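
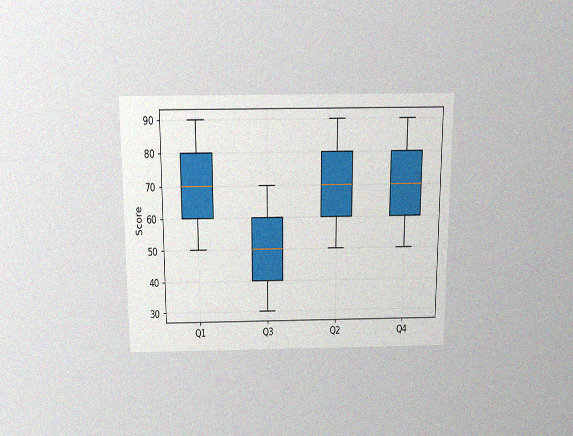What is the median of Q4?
70

The chart is viewed slightly from above, with some photo noise. The median line in the Q4 box sits at 70.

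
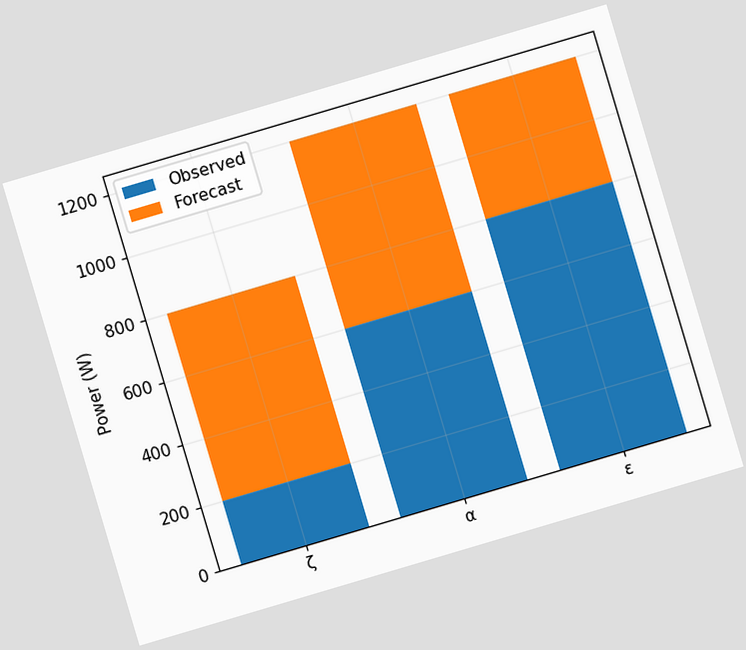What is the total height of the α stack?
The chart is tilted about 17° counter-clockwise. The α stack's top reaches 1200W on the y-axis.

1200W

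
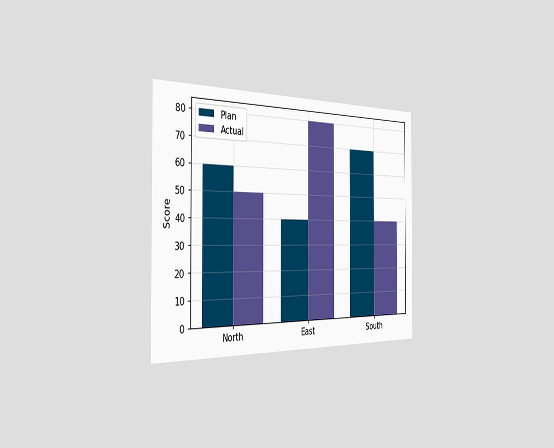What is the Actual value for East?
80

The chart is viewed slightly from the left. The Actual bar at East reaches 80 on the y-axis.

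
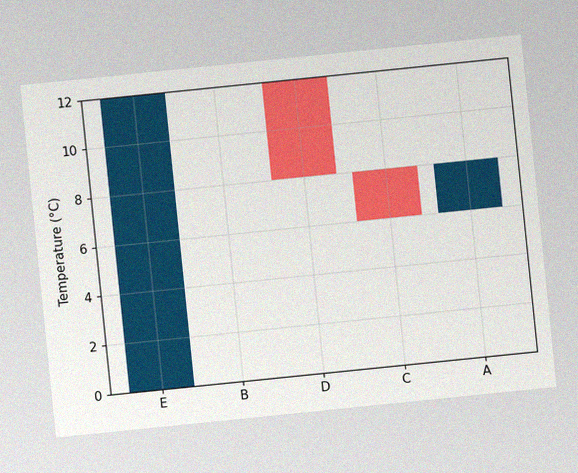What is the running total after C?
The chart is tilted about 6° counter-clockwise, with some photo noise. After C the running total reaches 6°C.

6°C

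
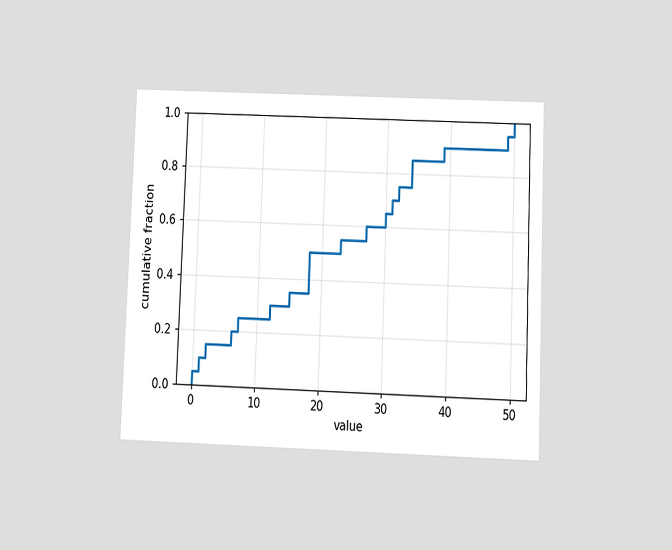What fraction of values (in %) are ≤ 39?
The chart is tilted about 2° clockwise and viewed at a slight angle. At x=39 the ECDF step is at 90%.

90%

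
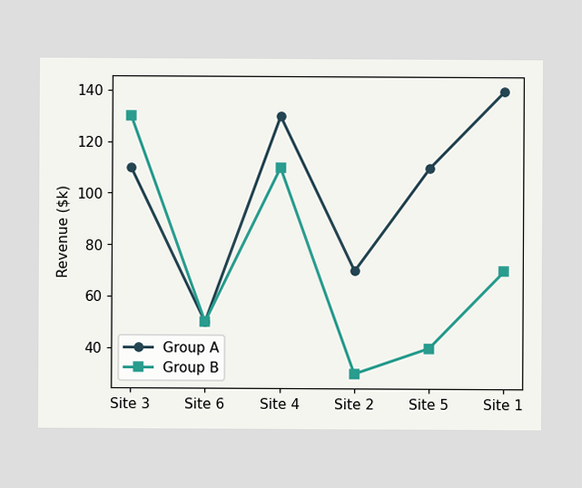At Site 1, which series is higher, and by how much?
At Site 1, Group A sits above the other line by $70k.

Group A, by $70k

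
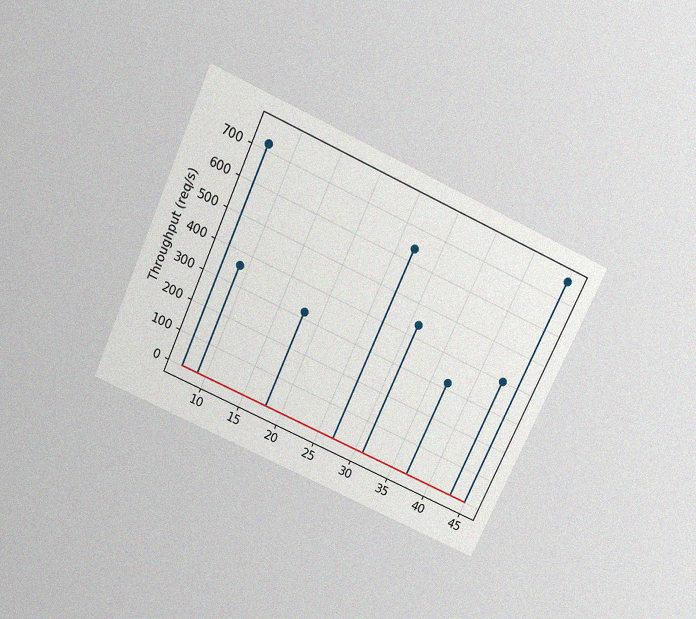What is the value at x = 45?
760req/s

The chart is tilted about 25° clockwise and viewed slightly from above, with some photo noise. The stem at x=45 reaches 760req/s.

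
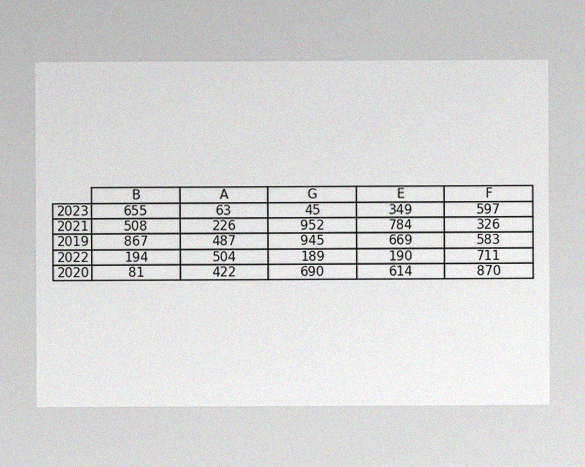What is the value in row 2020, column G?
690

The image has some photo noise and uneven lighting. The (2020, G) cell reads 690.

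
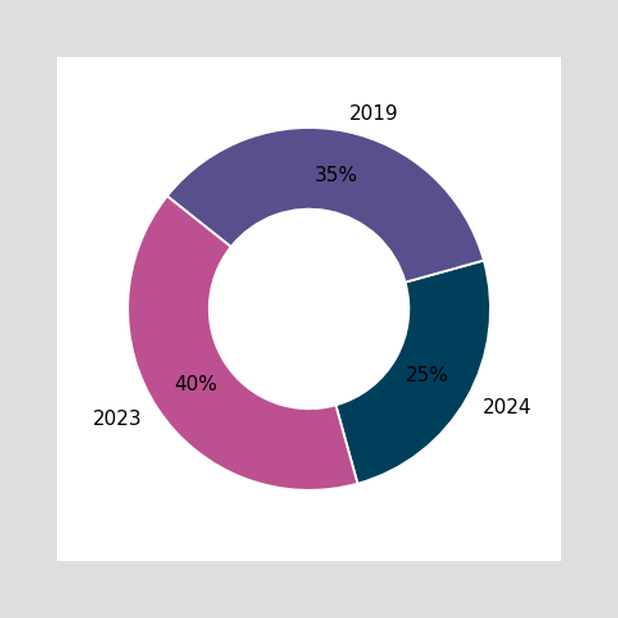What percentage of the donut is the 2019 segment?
35%

The 2019 segment takes up 35% of the ring.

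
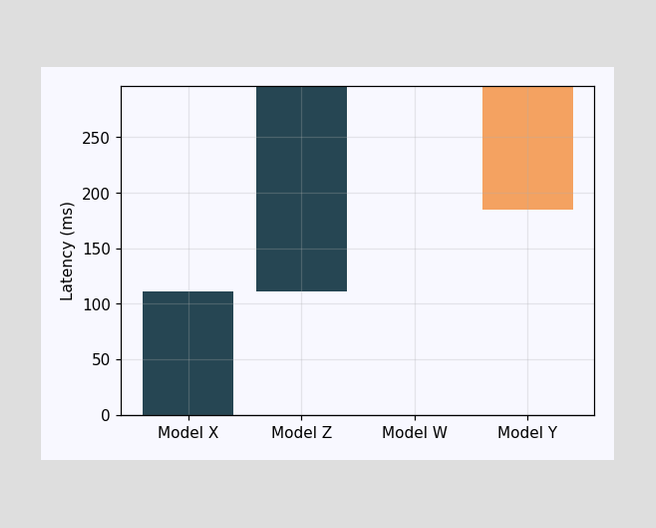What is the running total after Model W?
After Model W the running total reaches 296ms.

296ms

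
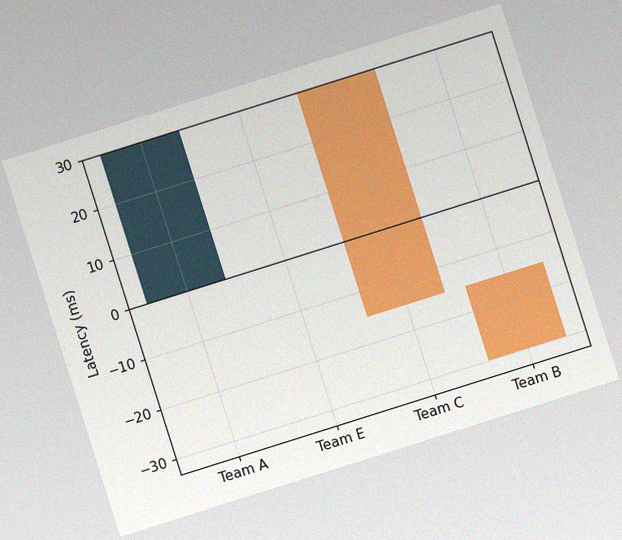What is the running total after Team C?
-15ms

The chart is tilted about 18° counter-clockwise, with some photo noise. After Team C the running total reaches -15ms.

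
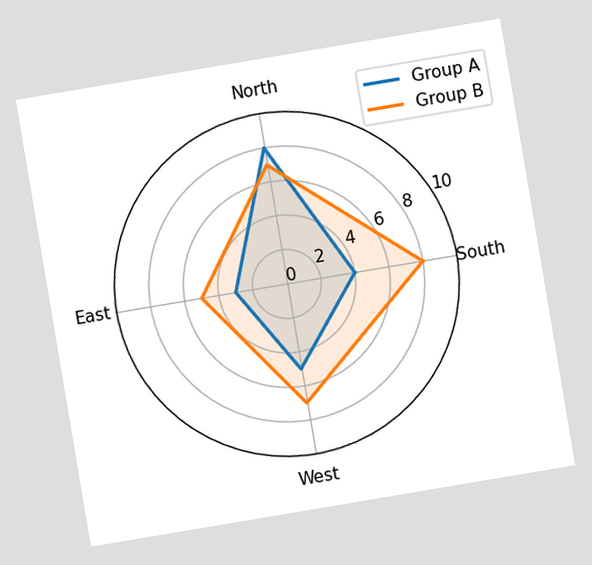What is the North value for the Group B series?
The chart is tilted about 10° counter-clockwise. On the North axis, Group B reaches 7.

7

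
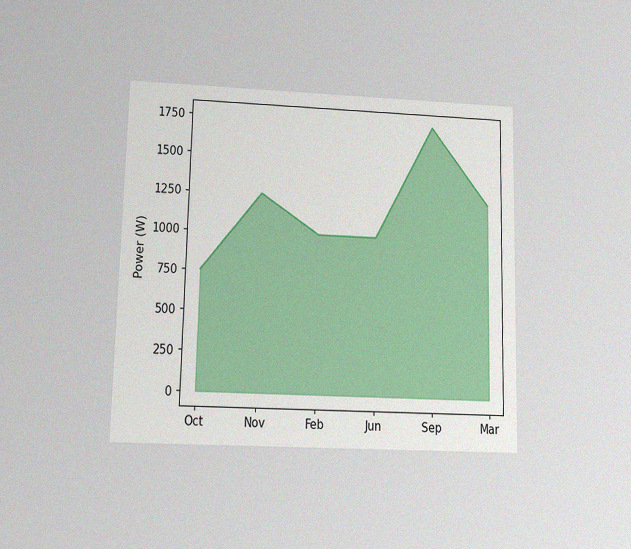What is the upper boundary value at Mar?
The chart is viewed at a slight angle, with some photo noise. At Mar the upper boundary is at 1250W.

1250W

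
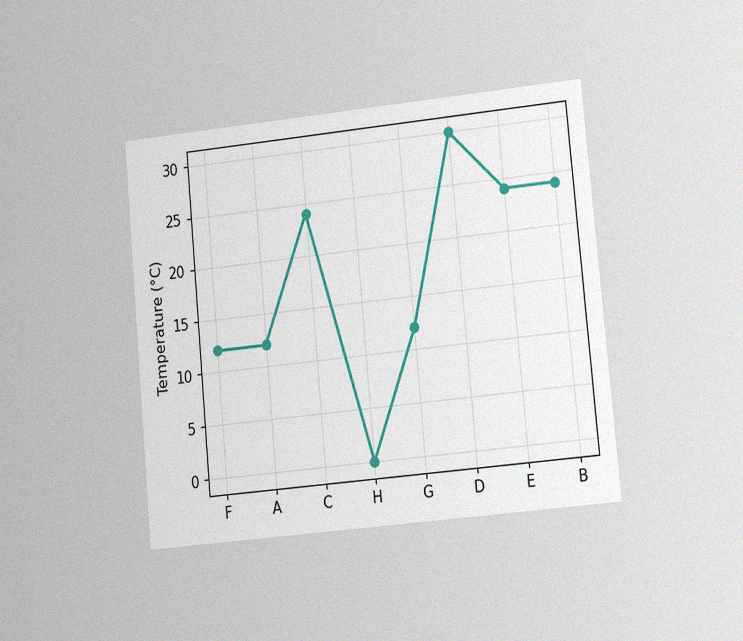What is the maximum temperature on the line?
30°C

The chart is tilted about 5° counter-clockwise and viewed at a slight angle, with some photo noise. The highest point is at D, and reading across to the y-axis gives 30°C.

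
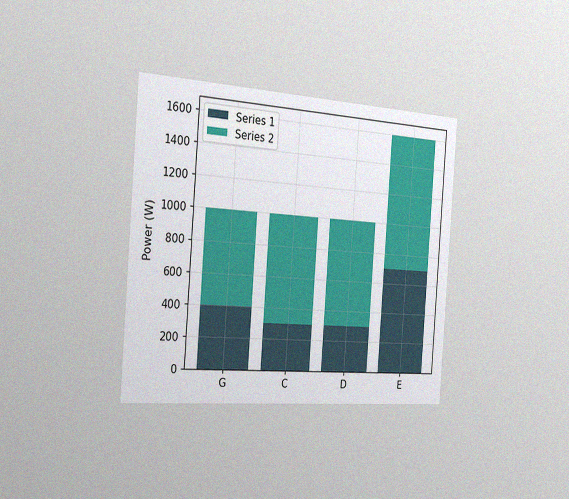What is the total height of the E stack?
1600W

The chart is tilted about 4° clockwise and viewed slightly from the left, with some photo noise. The E stack's top reaches 1600W on the y-axis.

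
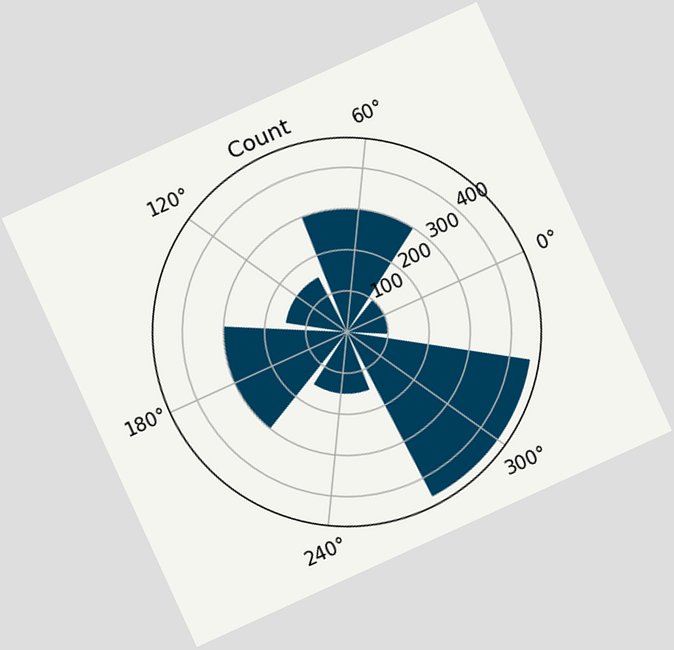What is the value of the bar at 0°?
100

The chart is tilted about 24° counter-clockwise. The bar at 0° reaches 100 on the radial axis.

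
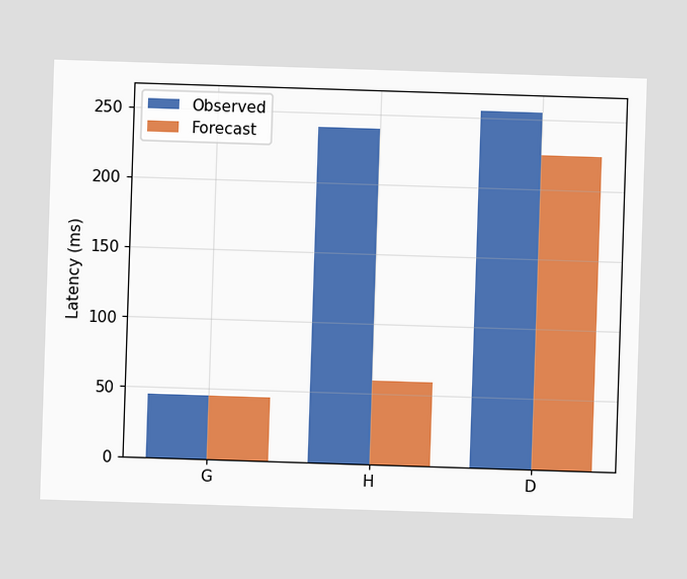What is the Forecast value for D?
225ms

The Forecast bar at D reaches 225ms on the y-axis.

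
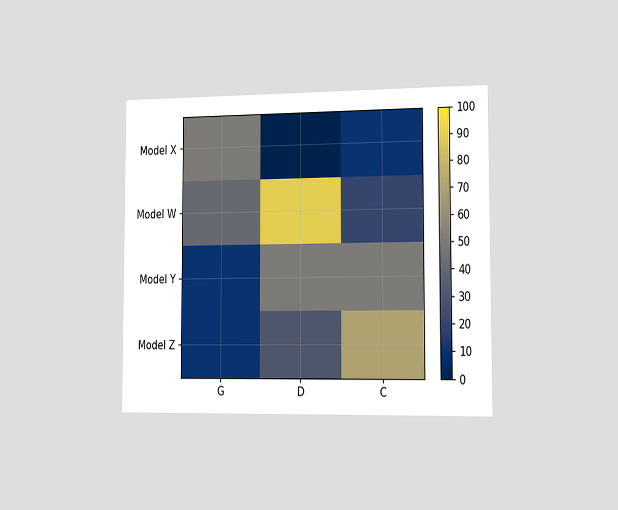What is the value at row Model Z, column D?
The chart is viewed slightly from the right. Matching cell (Model Z, D) against the colorbar gives 30.

30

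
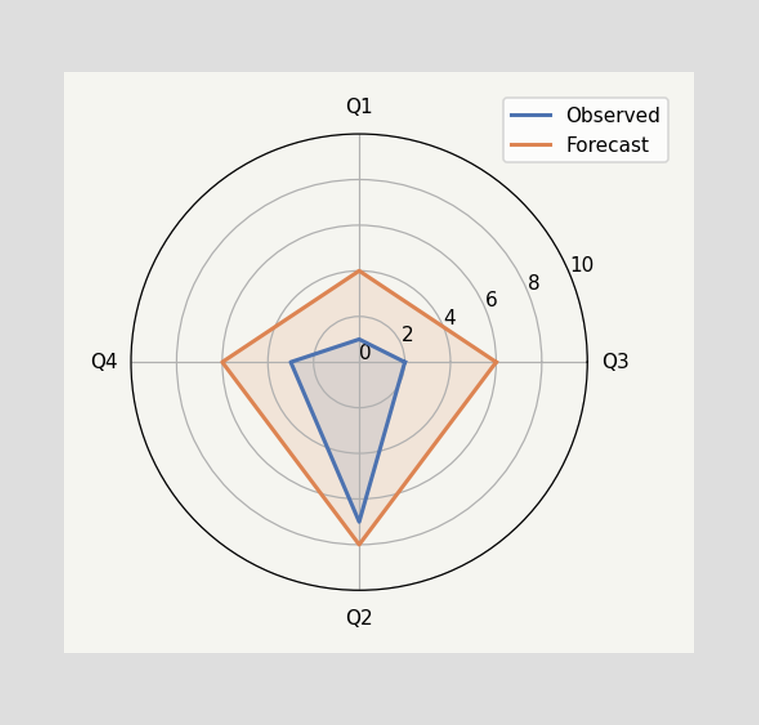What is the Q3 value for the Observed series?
On the Q3 axis, Observed reaches 2.

2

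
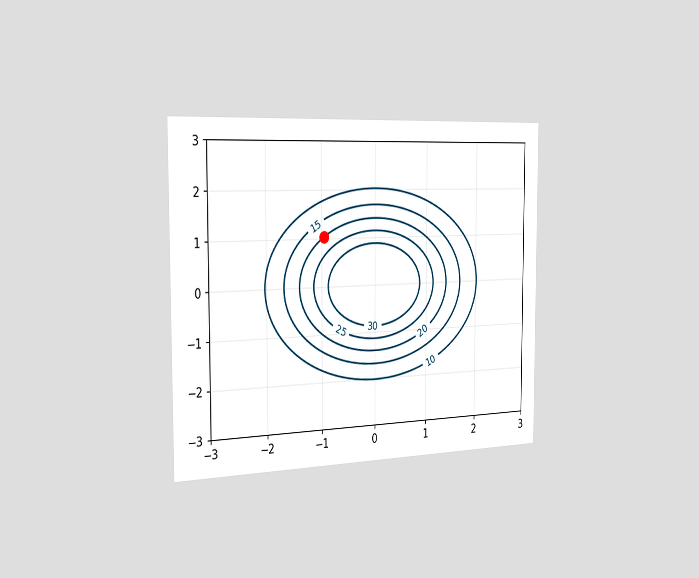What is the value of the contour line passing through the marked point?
20

The chart is viewed slightly from the left. The marked point sits on the contour labelled 20.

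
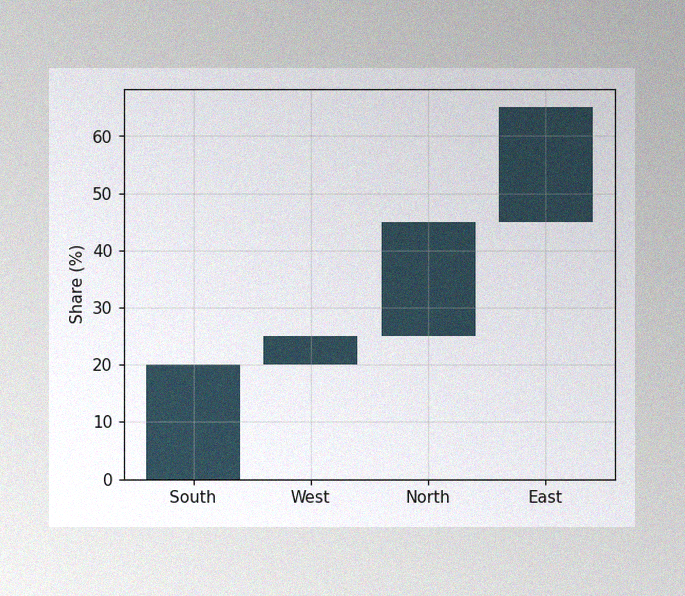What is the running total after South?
20%

The image has some photo noise and uneven lighting. After South the running total reaches 20%.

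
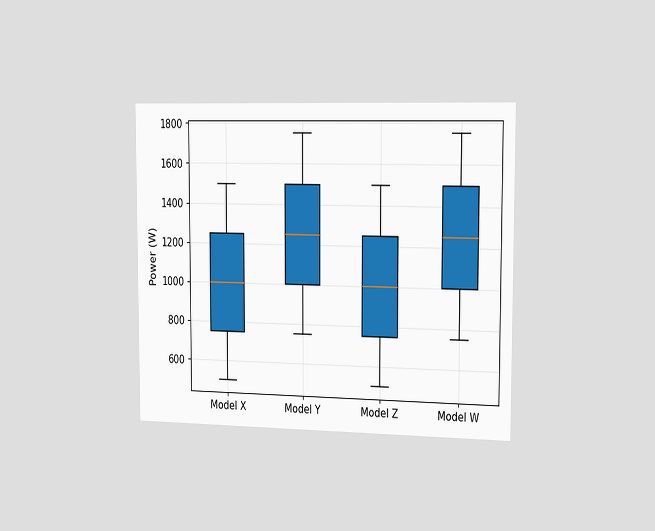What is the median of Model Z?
1000W

The chart is viewed slightly from the right. The median line in the Model Z box sits at 1000W.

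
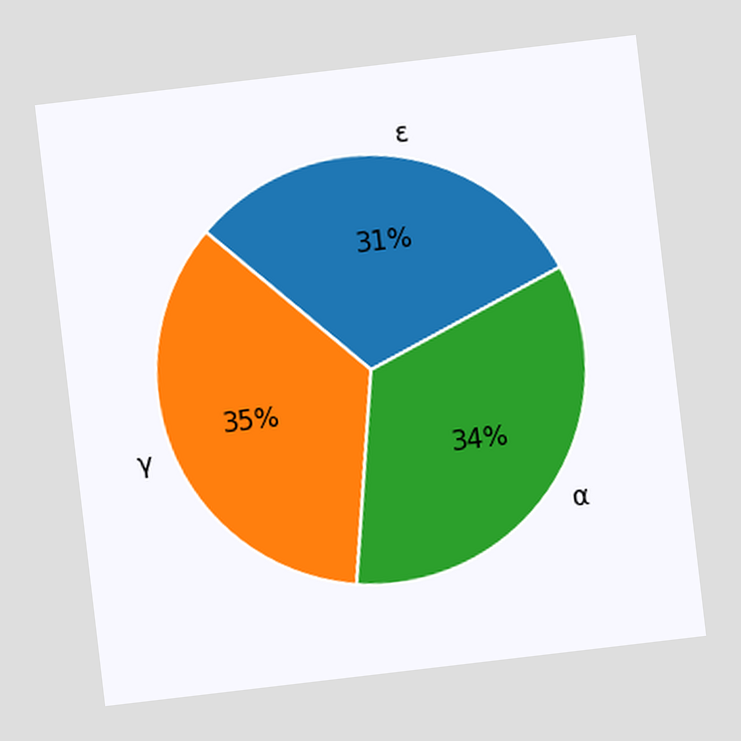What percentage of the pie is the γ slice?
The chart is tilted about 7° counter-clockwise. The γ slice takes up 35% of the pie.

35%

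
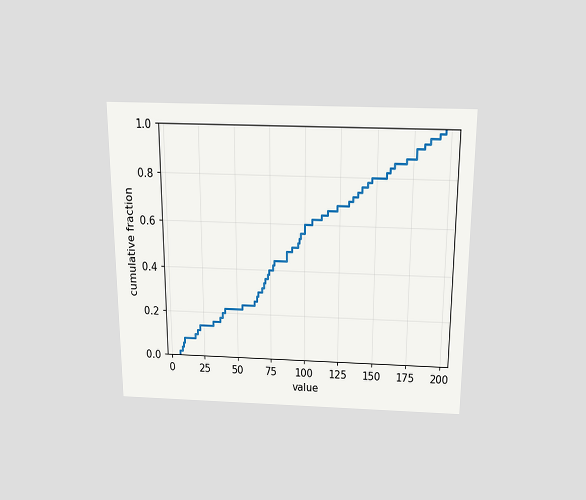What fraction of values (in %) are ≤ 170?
The chart is viewed slightly from above. At x=170 the ECDF step is at 88%.

88%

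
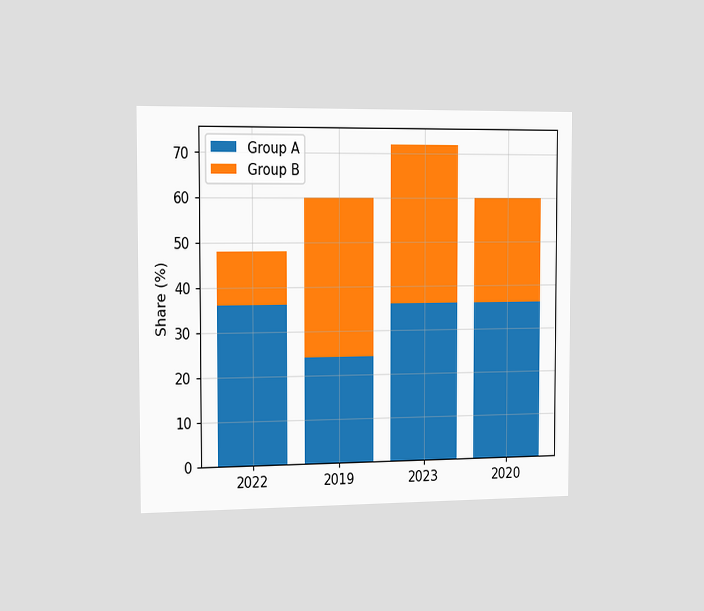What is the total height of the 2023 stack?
72%

The chart is viewed slightly from the left. The 2023 stack's top reaches 72% on the y-axis.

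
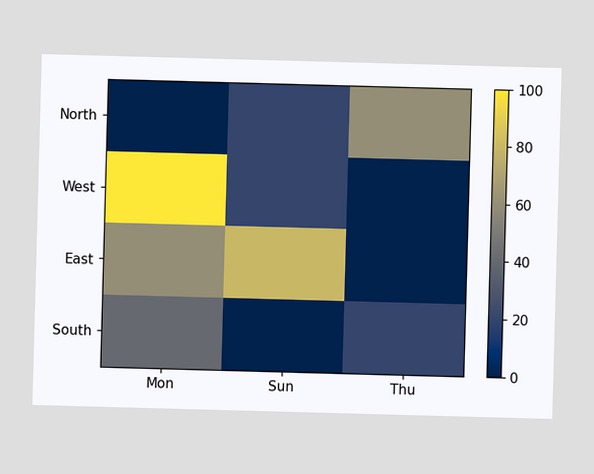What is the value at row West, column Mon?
100

Matching cell (West, Mon) against the colorbar gives 100.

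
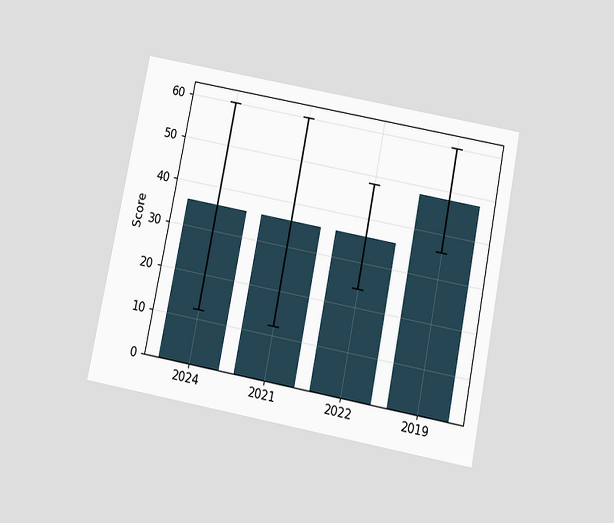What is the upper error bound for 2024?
60

The chart is tilted about 11° clockwise and viewed slightly from below. The 2024 bar's upper whisker reaches 60.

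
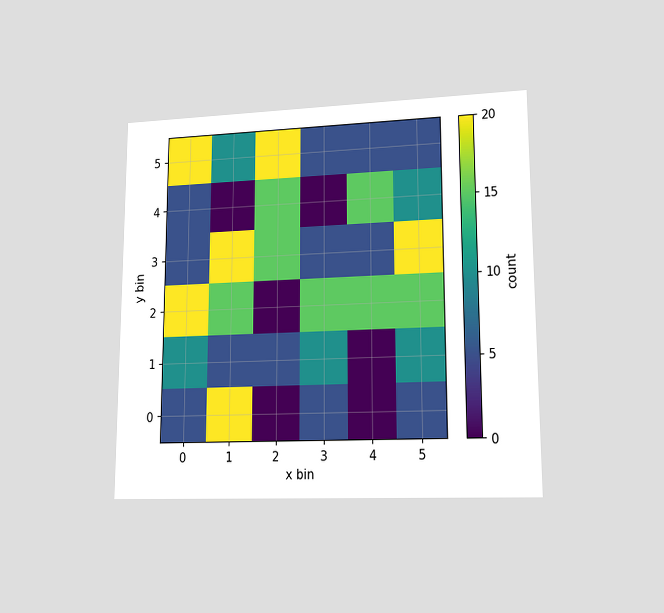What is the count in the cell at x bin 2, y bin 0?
0

The chart is viewed at a slight angle. Matching the cell (2, 0) against the colorbar gives 0.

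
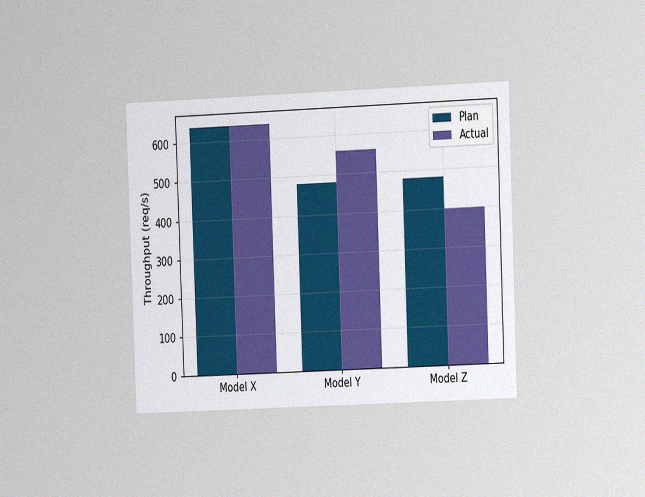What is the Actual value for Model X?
The chart is tilted about 2° counter-clockwise and viewed at a slight angle, with some photo noise. The Actual bar at Model X reaches 640req/s on the y-axis.

640req/s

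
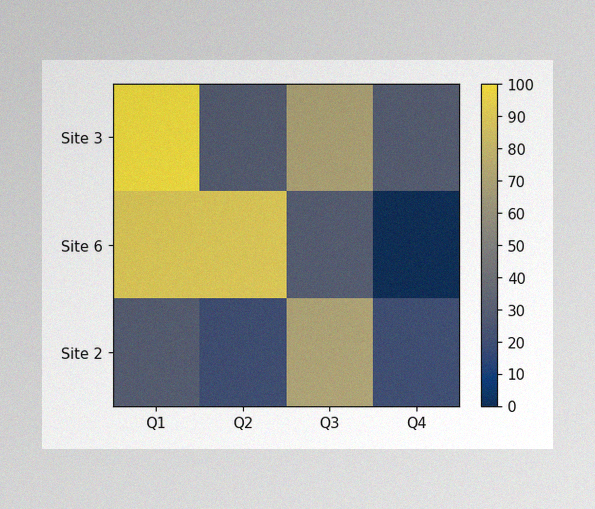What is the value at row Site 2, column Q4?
The image has some photo noise and uneven lighting. Matching cell (Site 2, Q4) against the colorbar gives 20.

20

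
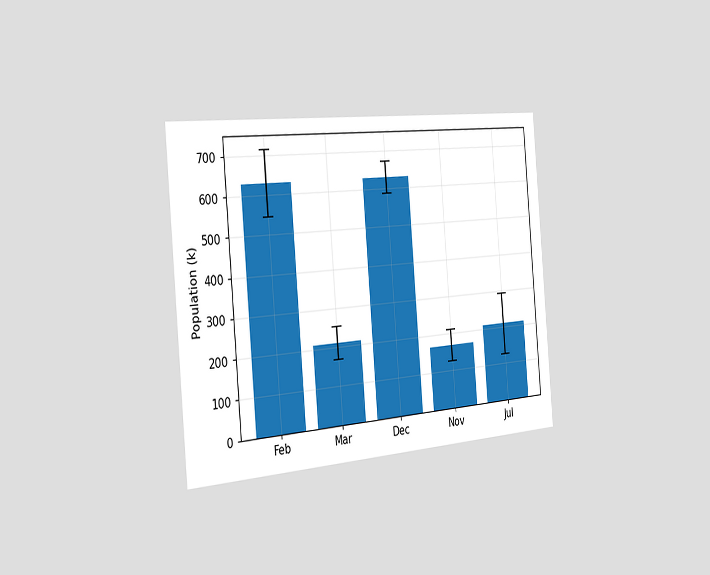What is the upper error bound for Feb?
The chart is tilted about 5° counter-clockwise and viewed slightly from the left. The Feb bar's upper whisker reaches 714k.

714k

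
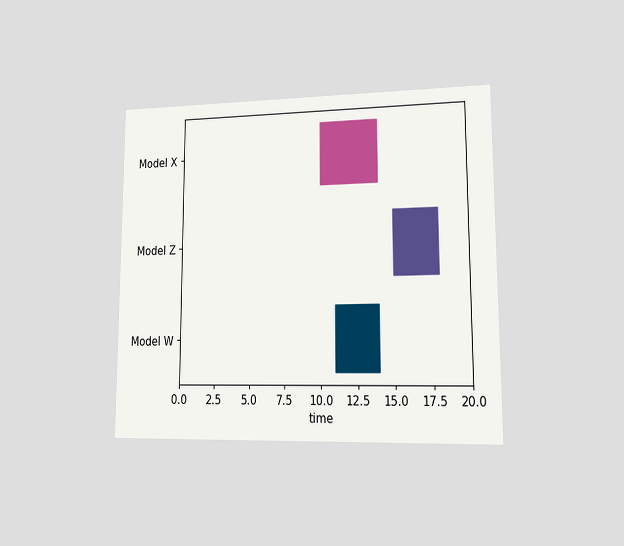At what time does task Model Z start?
15

The chart is viewed at a slight angle. The Model Z bar begins at t=15.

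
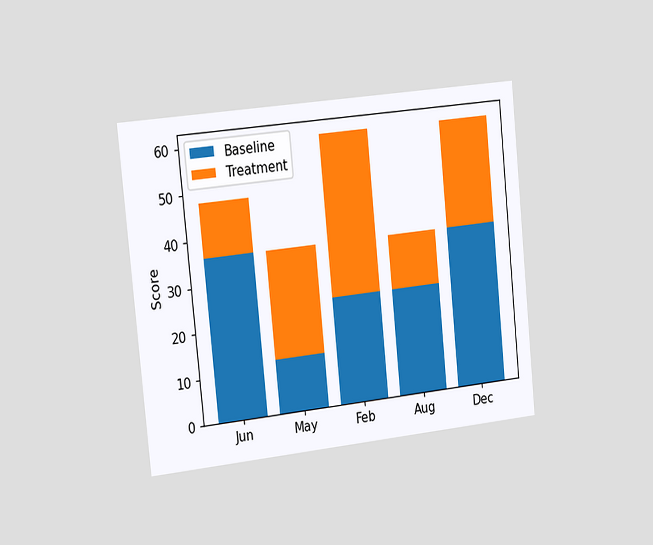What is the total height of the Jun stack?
The chart is tilted about 6° counter-clockwise and viewed slightly from the left. The Jun stack's top reaches 48 on the y-axis.

48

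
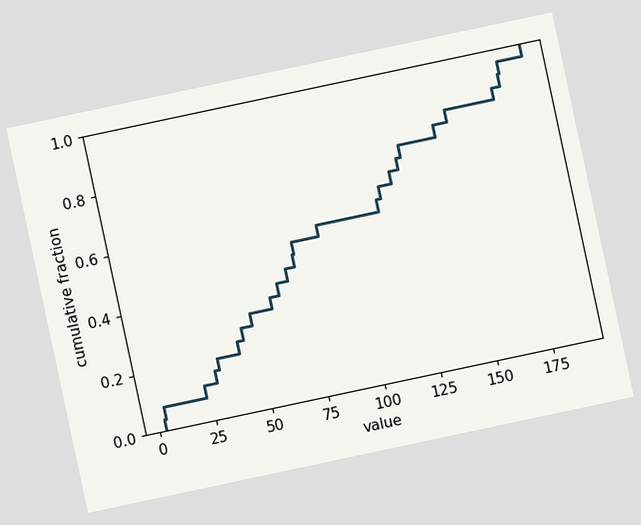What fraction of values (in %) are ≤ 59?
The chart is tilted about 12° counter-clockwise. At x=59 the ECDF step is at 36%.

36%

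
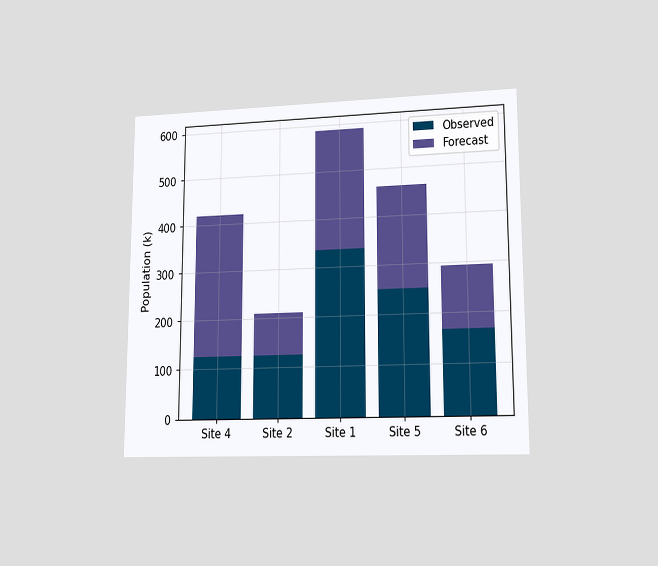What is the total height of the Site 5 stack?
The chart is viewed at a slight angle. The Site 5 stack's top reaches 462k on the y-axis.

462k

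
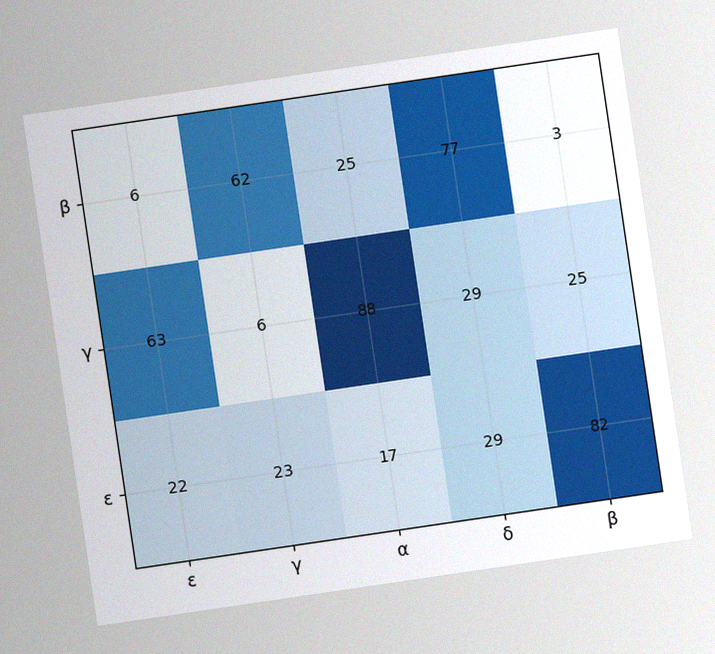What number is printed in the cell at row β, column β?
The chart is tilted about 8° counter-clockwise, with some photo noise. The (β, β) cell reads 3.

3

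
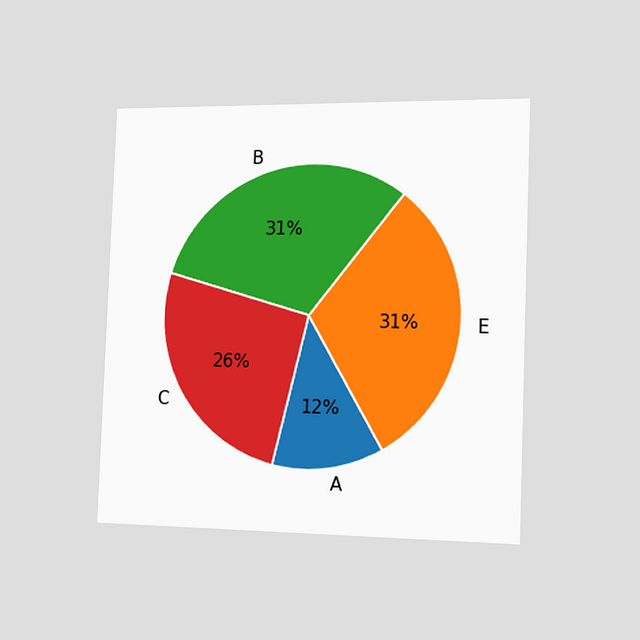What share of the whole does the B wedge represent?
The chart is tilted about 2° clockwise and viewed slightly from the right. The B slice takes up 31% of the pie.

31%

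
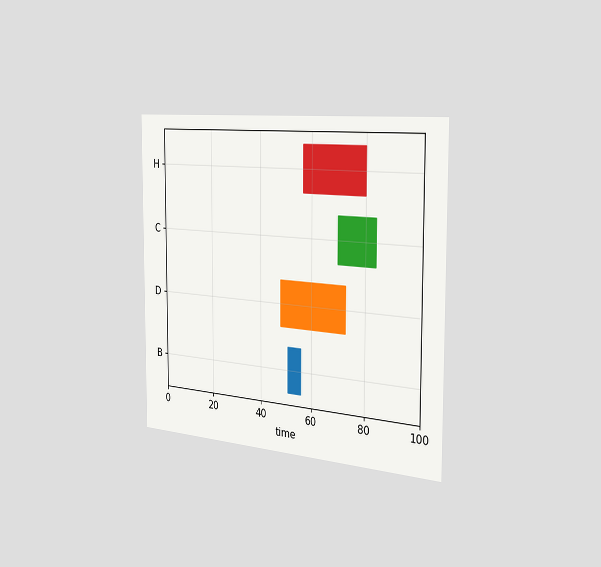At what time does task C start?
The chart is viewed slightly from the right. The C bar begins at t=70.

70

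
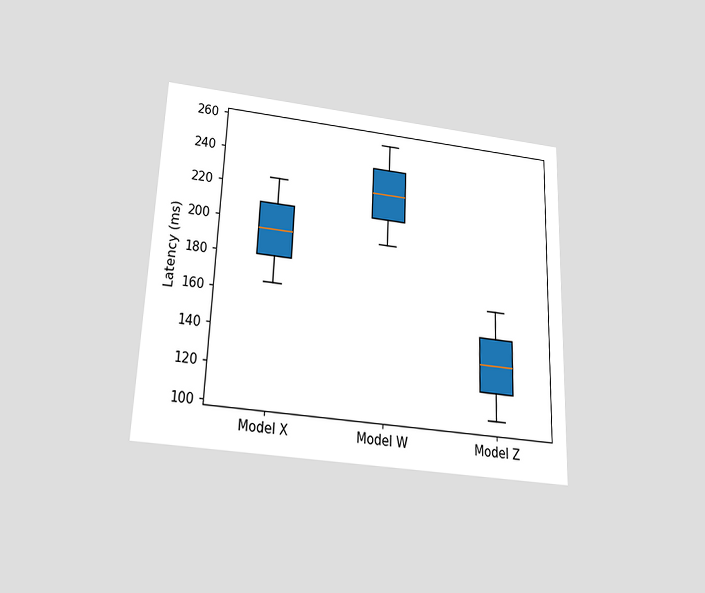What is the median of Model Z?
The chart is tilted about 2° clockwise and viewed slightly from below. The median line in the Model Z box sits at 135ms.

135ms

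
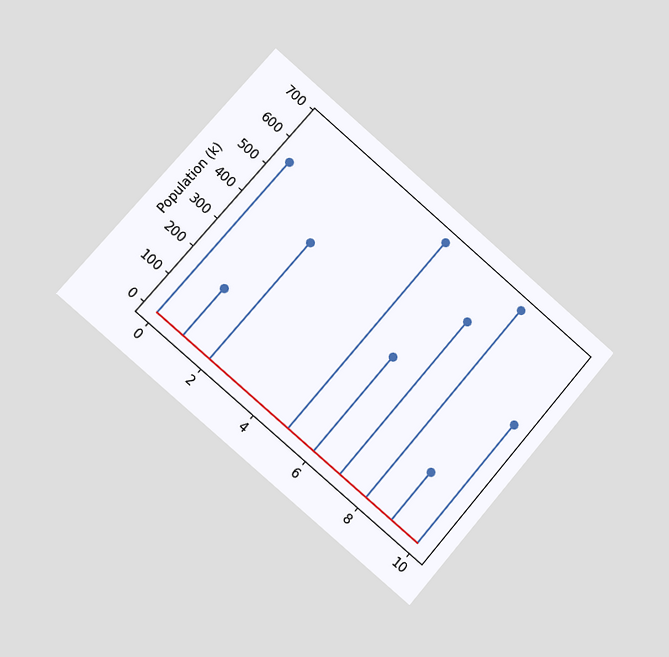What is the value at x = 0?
546k

The chart is tilted about 41° clockwise and viewed at a slight angle. The stem at x=0 reaches 546k.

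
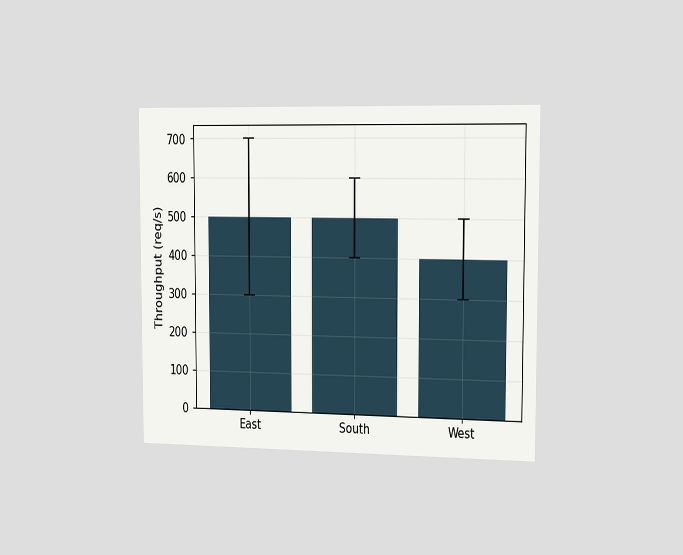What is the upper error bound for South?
The chart is viewed slightly from the right. The South bar's upper whisker reaches 600req/s.

600req/s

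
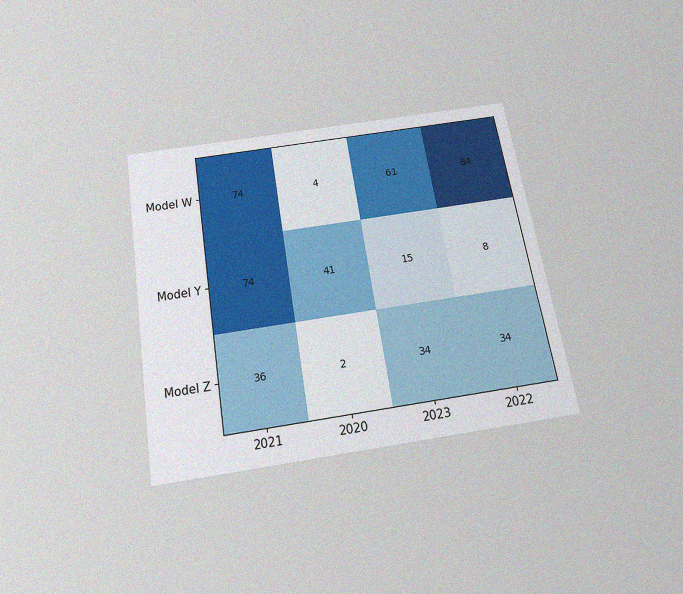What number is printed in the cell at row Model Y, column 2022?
The chart is tilted about 9° counter-clockwise and viewed slightly from below, with some photo noise. The (Model Y, 2022) cell reads 8.

8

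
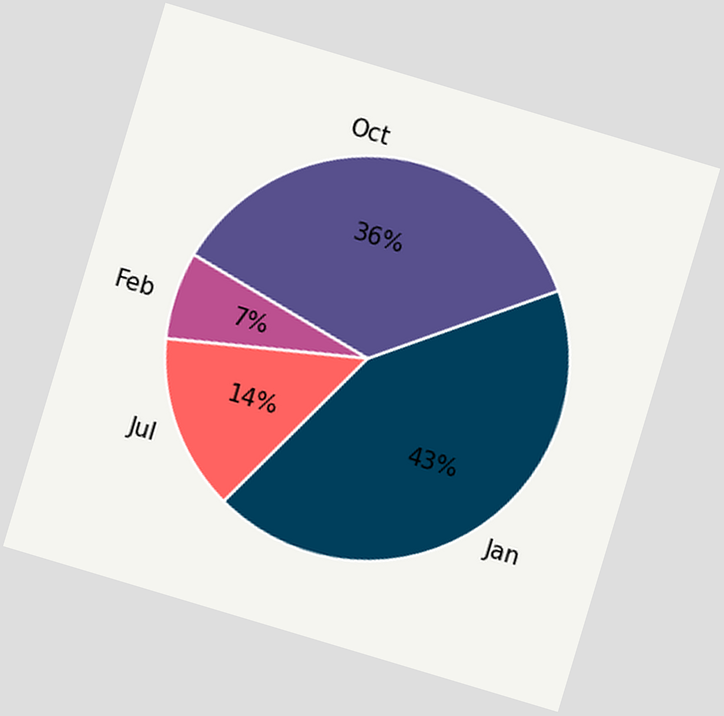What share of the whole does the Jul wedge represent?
14%

The chart is tilted about 17° clockwise. The Jul slice takes up 14% of the pie.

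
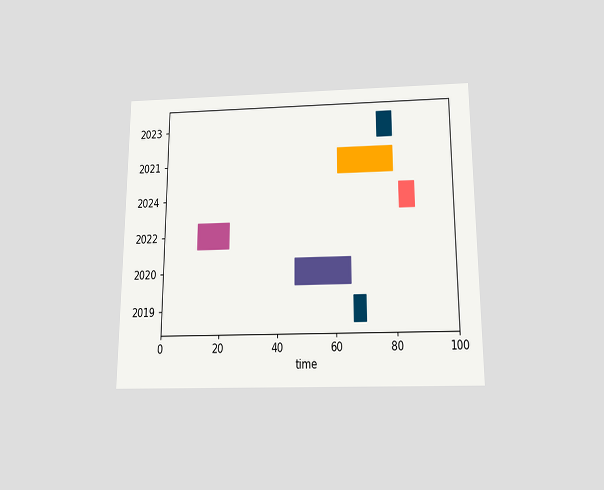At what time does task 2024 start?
82

The chart is viewed slightly from below. The 2024 bar begins at t=82.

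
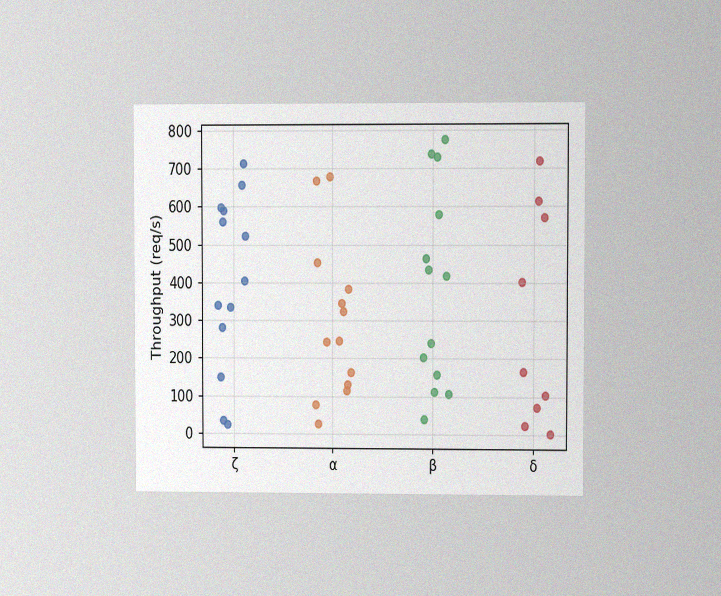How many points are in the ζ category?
13

The chart is viewed at a slight angle, with some photo noise. Counting the markers in the ζ column gives 13.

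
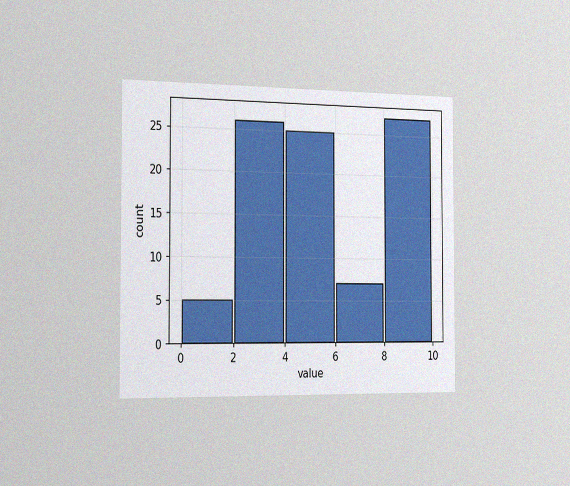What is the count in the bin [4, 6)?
The chart is viewed slightly from the left, with some photo noise. The [4, 6) bin has height 25.

25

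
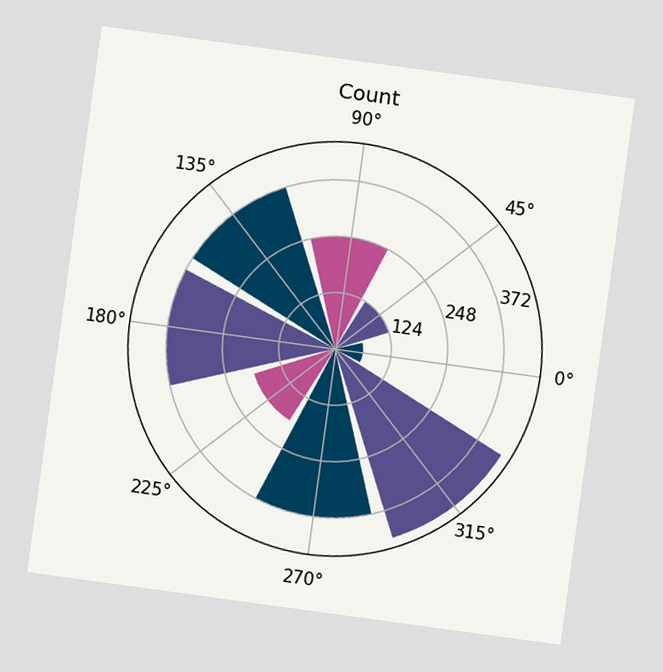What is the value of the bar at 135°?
The chart is tilted about 8° clockwise. The bar at 135° reaches 372 on the radial axis.

372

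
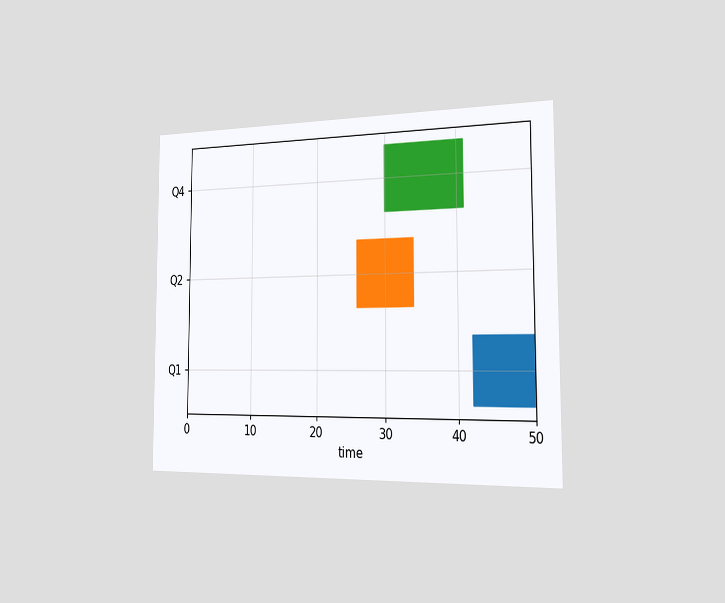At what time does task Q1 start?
The chart is viewed slightly from the right. The Q1 bar begins at t=42.

42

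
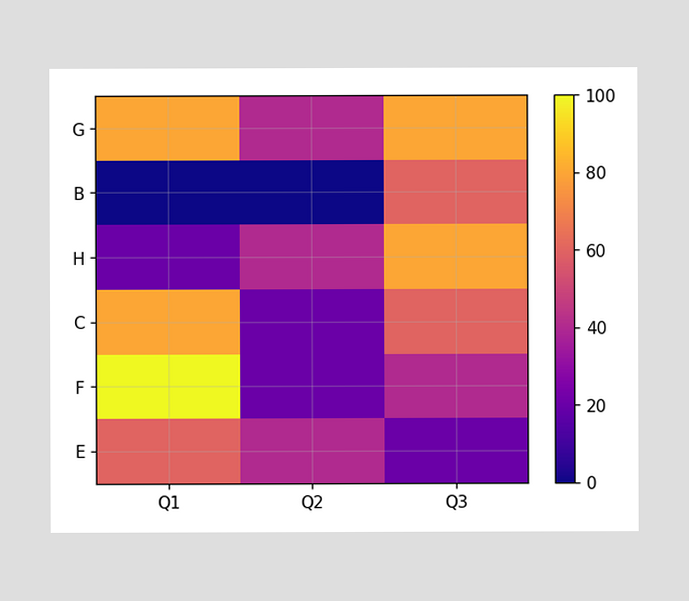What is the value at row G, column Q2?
40

Matching cell (G, Q2) against the colorbar gives 40.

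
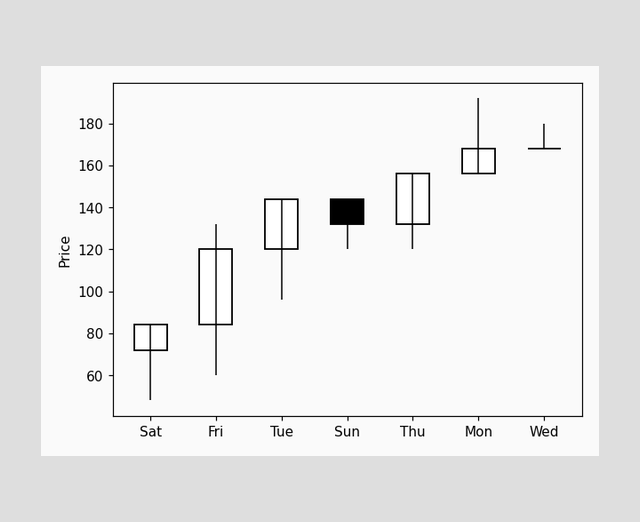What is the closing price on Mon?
168

The Mon candle closes at 168.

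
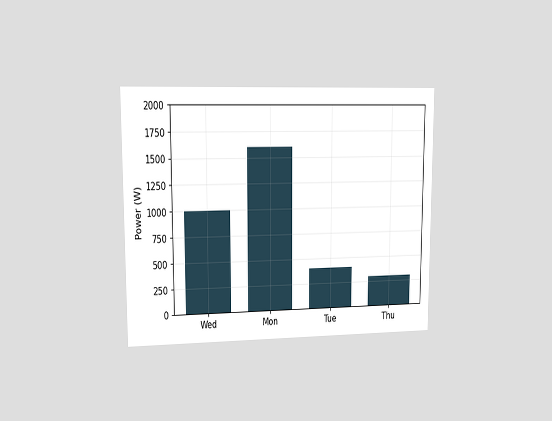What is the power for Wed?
The chart is viewed at a slight angle. Reading along the chart's y-axis, the Wed bar reaches 1000W.

1000W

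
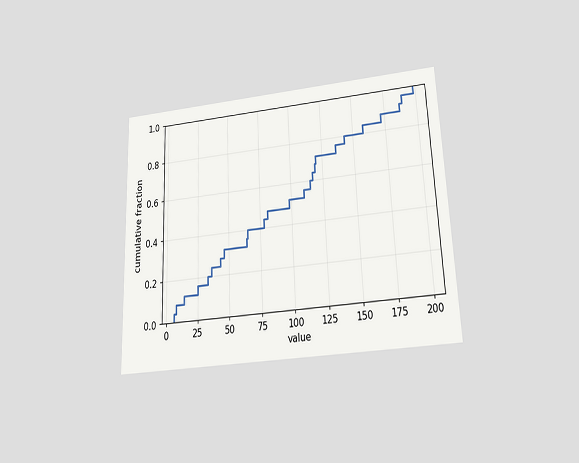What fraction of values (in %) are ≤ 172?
The chart is tilted about 2° counter-clockwise and viewed slightly from below. At x=172 the ECDF step is at 88%.

88%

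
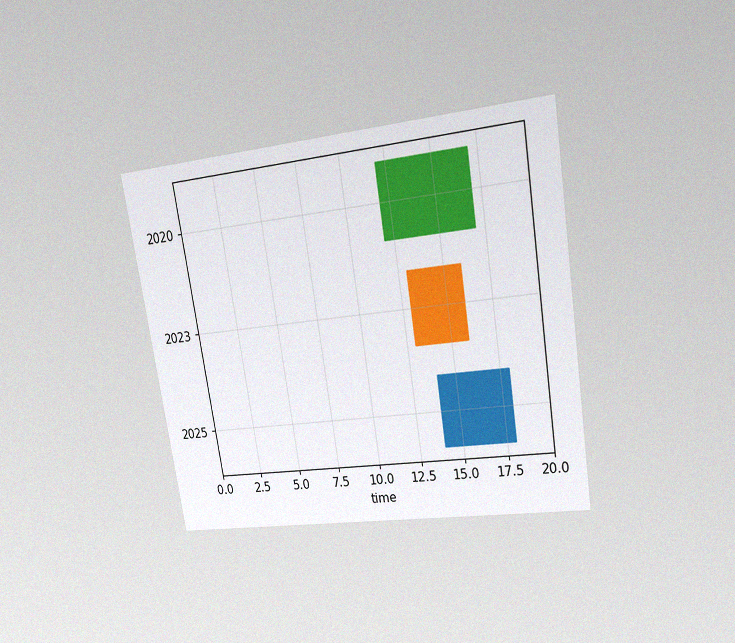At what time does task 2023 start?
The chart is tilted about 9° counter-clockwise and viewed at a slight angle, with some photo noise. The 2023 bar begins at t=13.

13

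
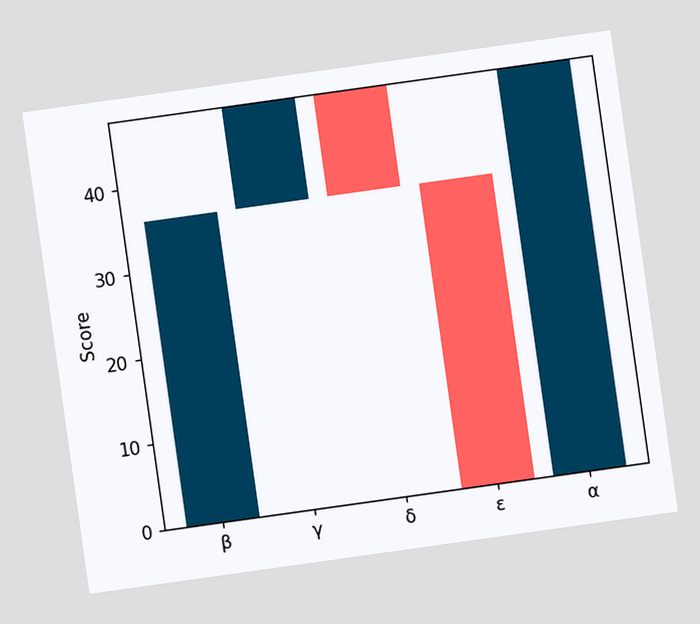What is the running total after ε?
0

The chart is tilted about 8° counter-clockwise. After ε the running total reaches 0.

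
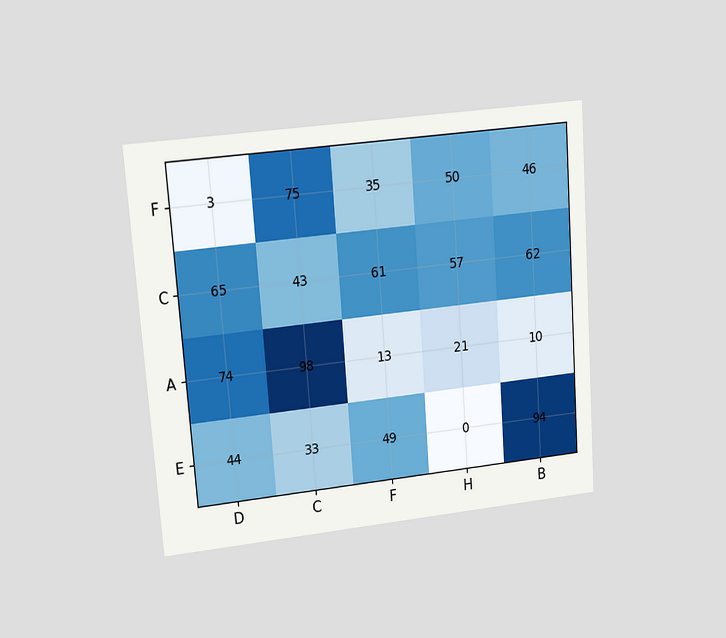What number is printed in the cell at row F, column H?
50

The chart is tilted about 4° counter-clockwise and viewed at a slight angle. The (F, H) cell reads 50.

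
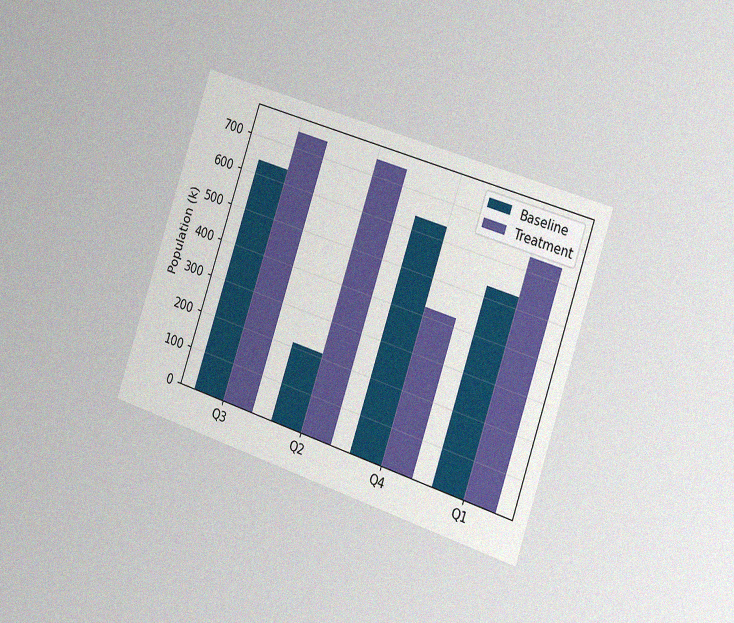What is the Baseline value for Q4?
636k

The chart is tilted about 19° clockwise and viewed slightly from the right, with some photo noise. The Baseline bar at Q4 reaches 636k on the y-axis.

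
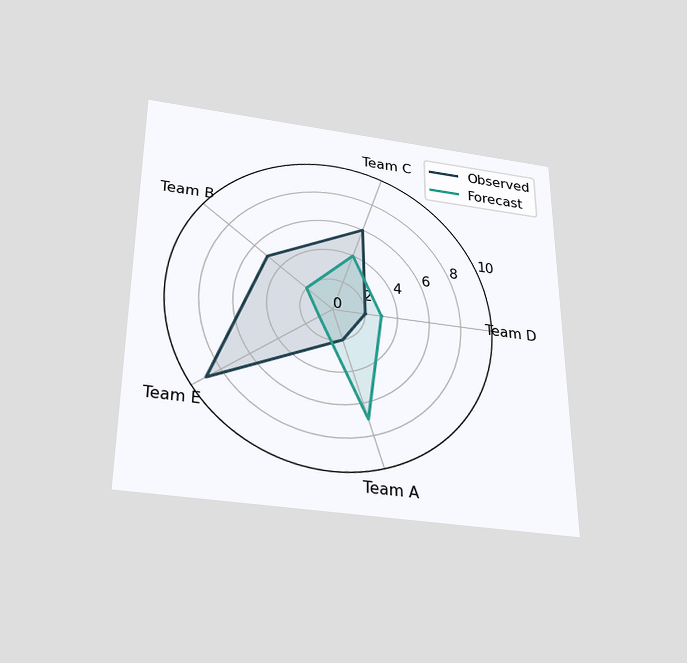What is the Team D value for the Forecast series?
3

The chart is viewed slightly from below. On the Team D axis, Forecast reaches 3.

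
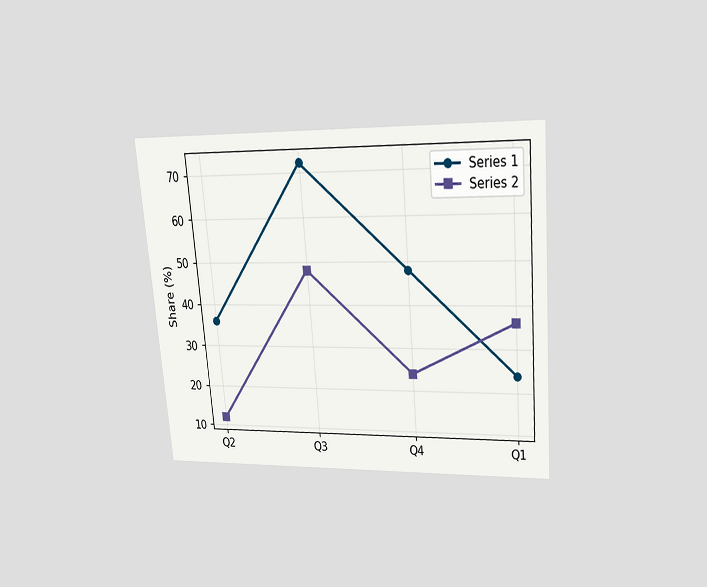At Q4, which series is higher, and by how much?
Series 1, by 24%

The chart is tilted about 5° counter-clockwise and viewed slightly from above. At Q4, Series 1 sits above the other line by 24%.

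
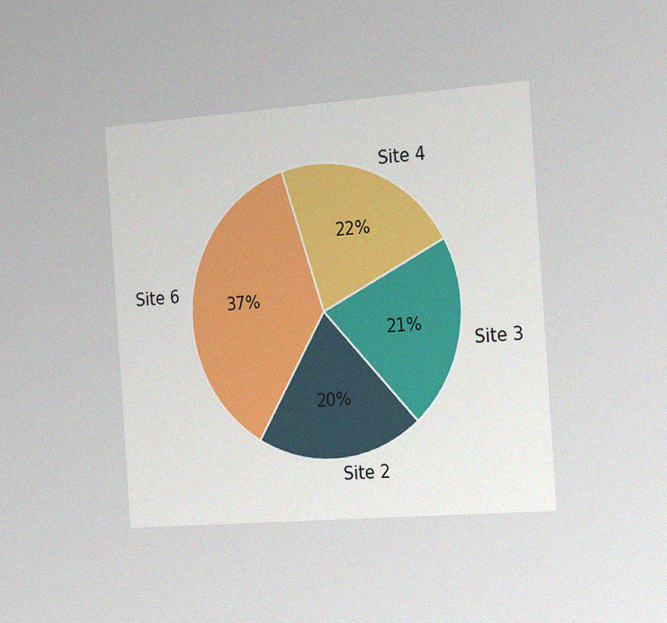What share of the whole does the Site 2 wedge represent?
20%

The chart is tilted about 4° counter-clockwise and viewed slightly from the right, with some photo noise. The Site 2 slice takes up 20% of the pie.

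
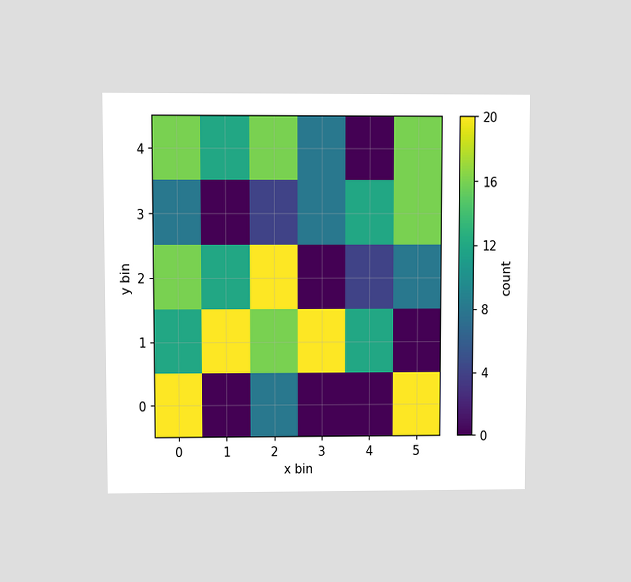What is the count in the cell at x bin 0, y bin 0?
The chart is viewed at a slight angle. Matching the cell (0, 0) against the colorbar gives 20.

20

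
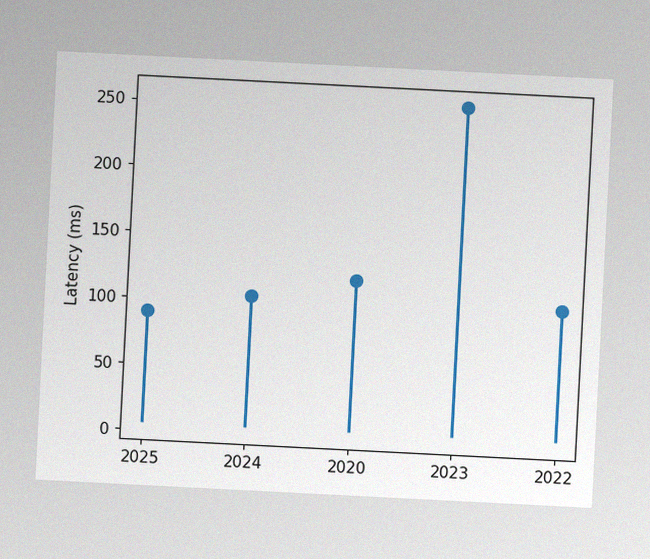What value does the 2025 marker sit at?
90ms

The chart is tilted about 3° clockwise, with some photo noise. The 2025 marker sits at 90ms.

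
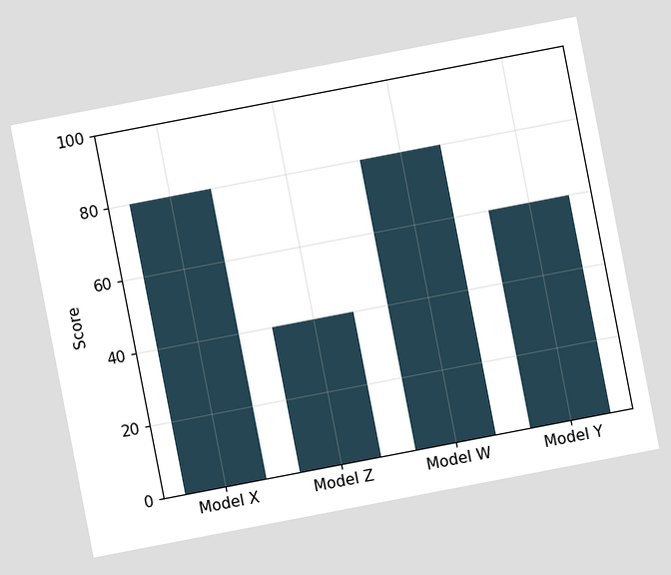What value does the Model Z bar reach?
40

The chart is tilted about 11° counter-clockwise. Reading along the chart's y-axis, the Model Z bar reaches 40.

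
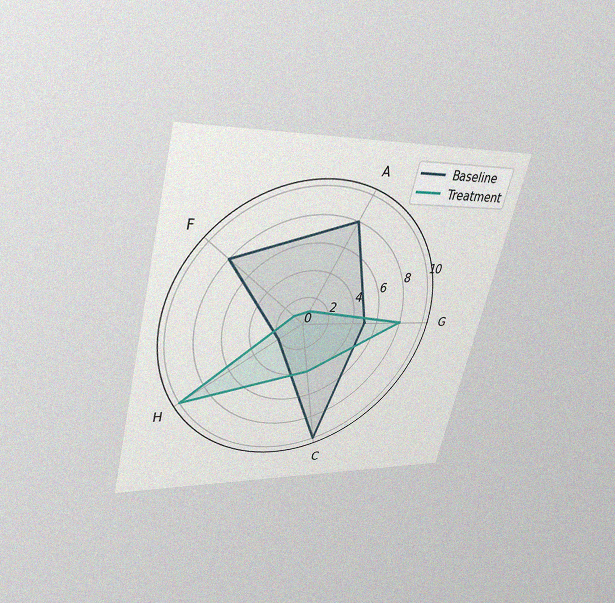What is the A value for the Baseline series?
8

The chart is tilted about 14° clockwise and viewed slightly from above, with some photo noise. On the A axis, Baseline reaches 8.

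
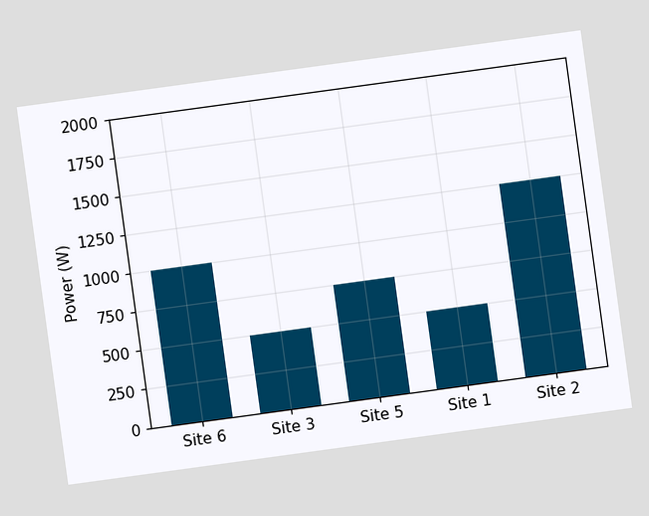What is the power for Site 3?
The chart is tilted about 8° counter-clockwise. Reading along the chart's y-axis, the Site 3 bar reaches 500W.

500W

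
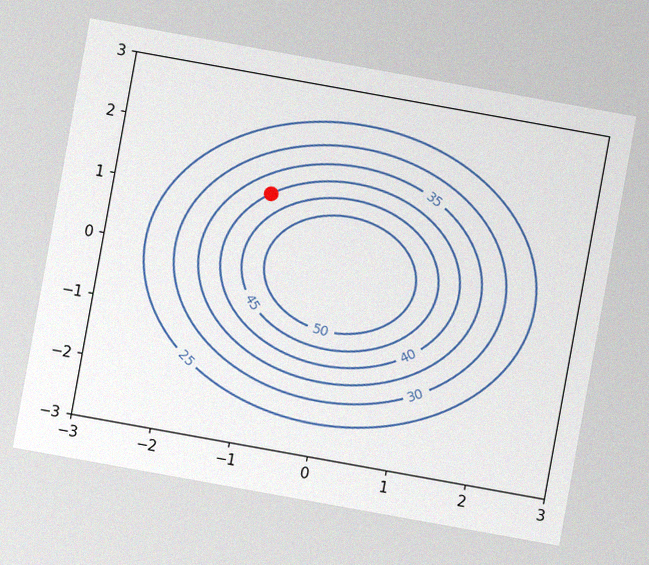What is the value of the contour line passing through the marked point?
The chart is tilted about 10° clockwise, with some photo noise. The marked point sits on the contour labelled 40.

40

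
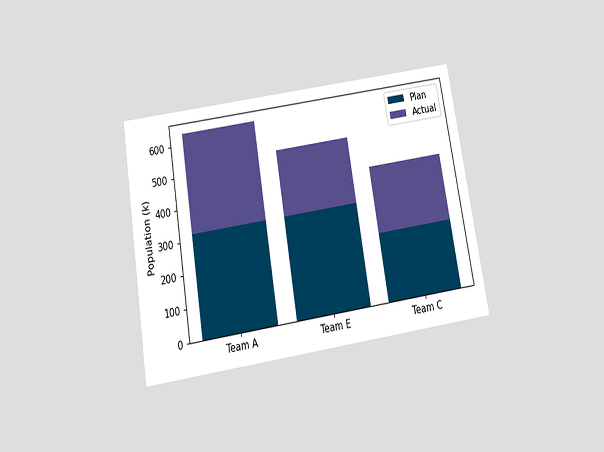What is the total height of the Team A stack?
The chart is tilted about 9° counter-clockwise and viewed slightly from below. The Team A stack's top reaches 636k on the y-axis.

636k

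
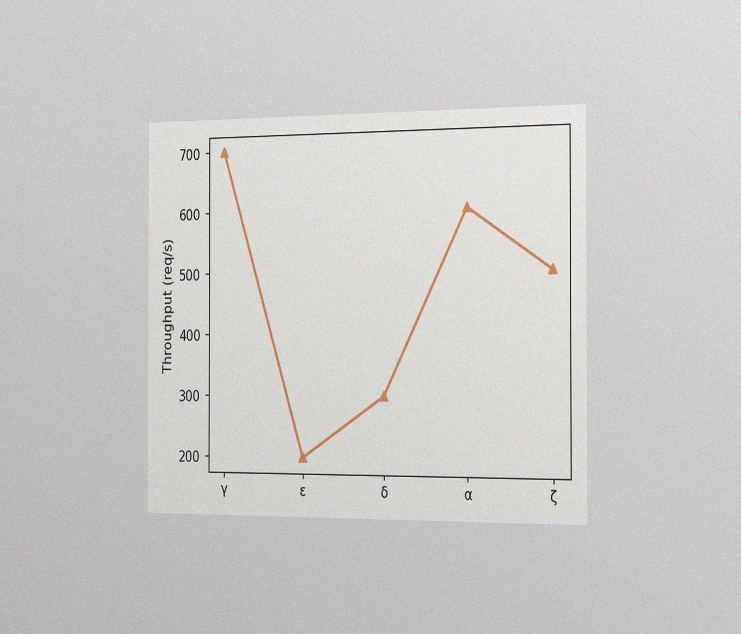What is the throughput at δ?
300req/s

The chart is viewed slightly from the right, with some photo noise. At δ, the line is at 300req/s.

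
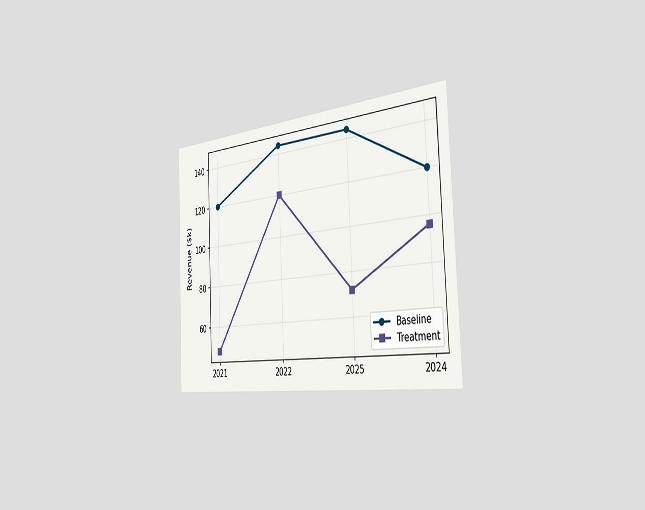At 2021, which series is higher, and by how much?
The chart is tilted about 3° counter-clockwise and viewed slightly from the right. At 2021, Baseline sits above the other line by $72k.

Baseline, by $72k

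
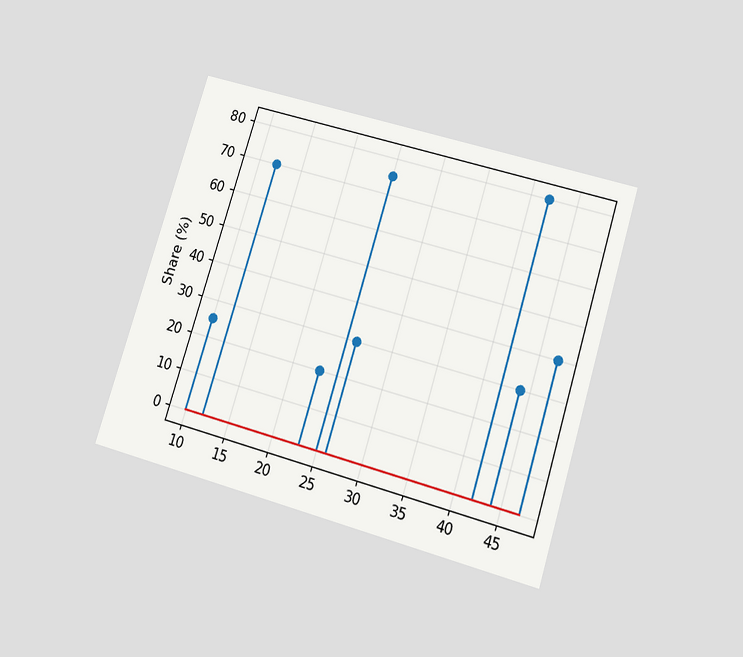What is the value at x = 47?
The chart is tilted about 17° clockwise and viewed slightly from below. The stem at x=47 reaches 40%.

40%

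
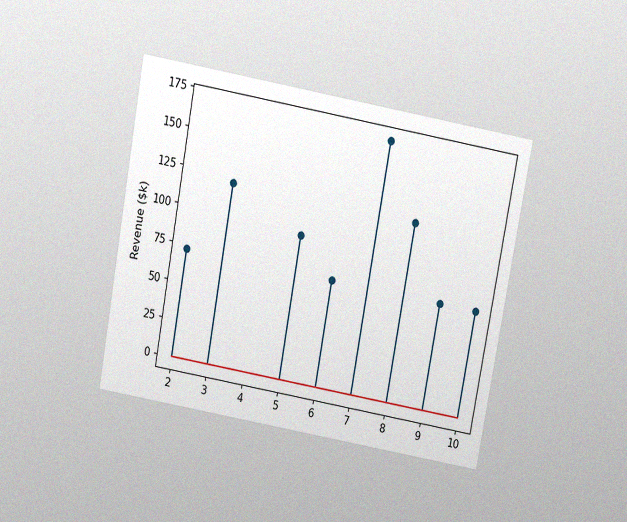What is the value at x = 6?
The chart is tilted about 10° clockwise and viewed slightly from above, with some photo noise. The stem at x=6 reaches $72k.

$72k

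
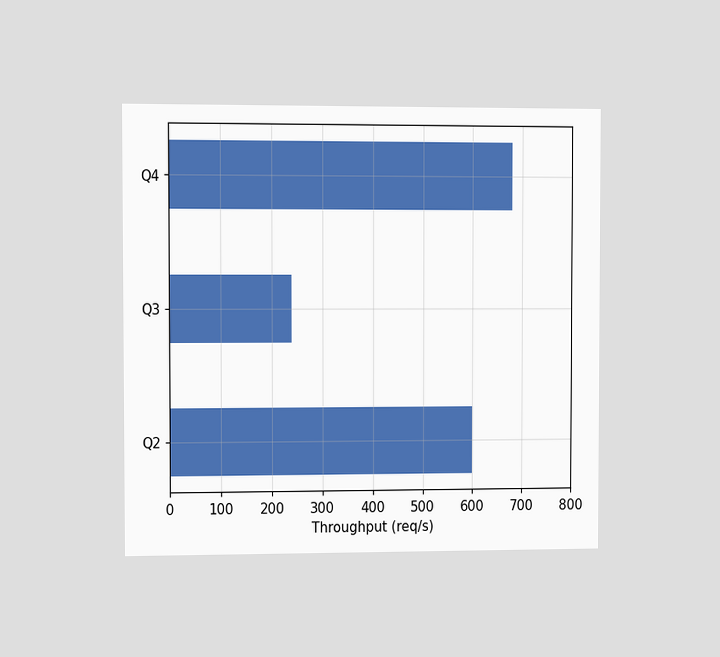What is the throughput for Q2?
The chart is viewed at a slight angle. Reading along the chart's x-axis, the Q2 bar reaches 600req/s.

600req/s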